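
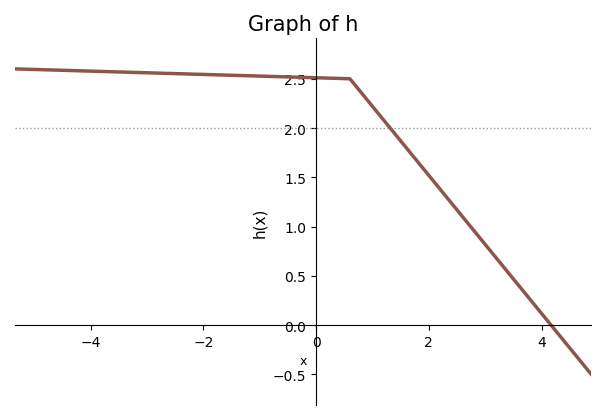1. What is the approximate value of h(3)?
0.8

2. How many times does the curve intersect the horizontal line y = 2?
1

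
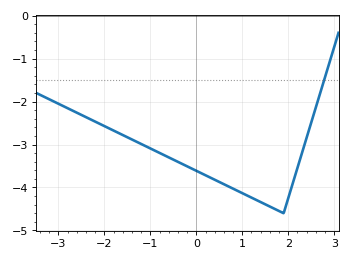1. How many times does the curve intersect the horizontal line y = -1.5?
1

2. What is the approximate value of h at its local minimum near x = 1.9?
-4.6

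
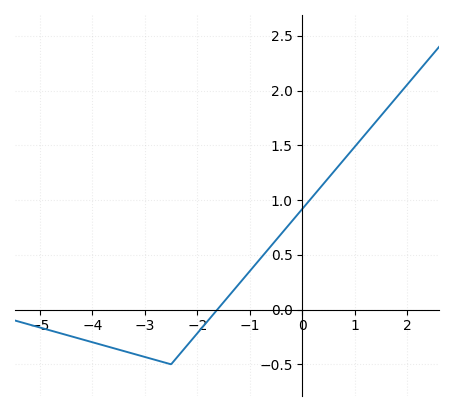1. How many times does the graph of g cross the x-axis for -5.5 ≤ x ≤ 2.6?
1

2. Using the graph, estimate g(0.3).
1.09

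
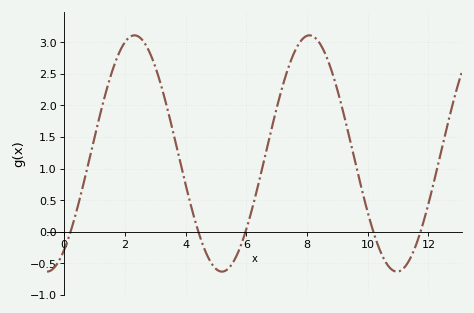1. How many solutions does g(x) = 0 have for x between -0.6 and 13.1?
5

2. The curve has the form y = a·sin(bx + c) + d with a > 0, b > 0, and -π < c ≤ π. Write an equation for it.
y = 1.87sin(1.1x - 0.95) + 1.24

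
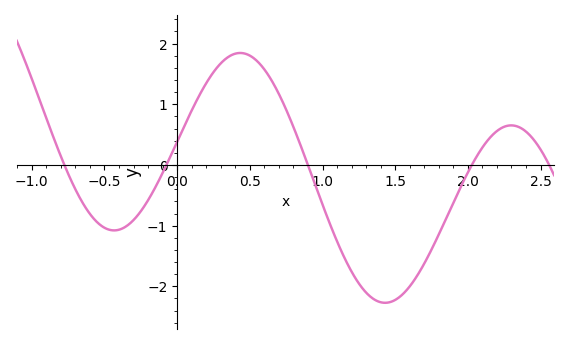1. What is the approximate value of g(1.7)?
-1.6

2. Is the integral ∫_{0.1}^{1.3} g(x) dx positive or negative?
positive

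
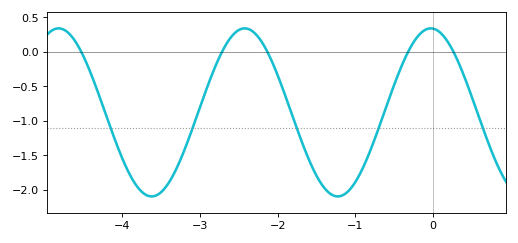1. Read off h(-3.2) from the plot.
-1.4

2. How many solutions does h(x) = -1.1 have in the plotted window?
5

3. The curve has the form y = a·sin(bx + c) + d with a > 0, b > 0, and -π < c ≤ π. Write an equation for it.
y = 1.22sin(2.6x + 1.6) - 0.88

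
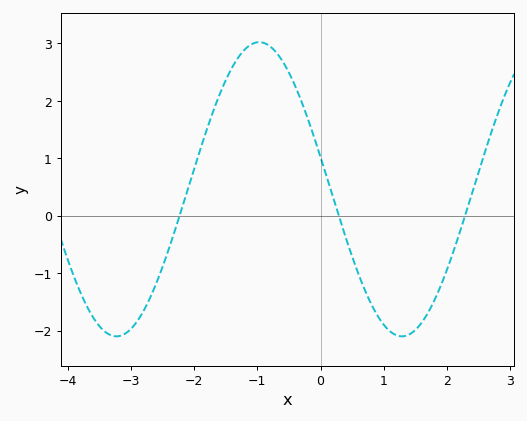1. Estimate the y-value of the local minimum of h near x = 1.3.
-2.1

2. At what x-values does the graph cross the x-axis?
-2.23, 0.289, 2.29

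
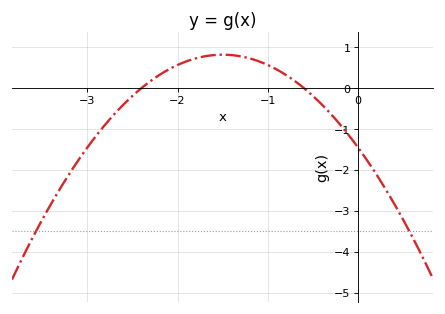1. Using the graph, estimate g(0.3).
-2.5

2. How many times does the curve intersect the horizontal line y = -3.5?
2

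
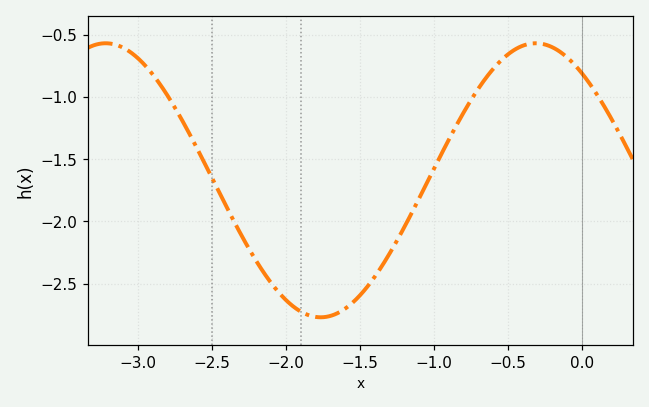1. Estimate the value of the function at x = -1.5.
-2.6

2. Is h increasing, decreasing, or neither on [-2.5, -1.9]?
decreasing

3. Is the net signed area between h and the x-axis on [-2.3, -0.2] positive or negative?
negative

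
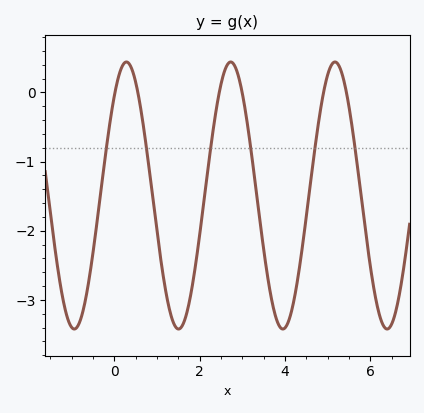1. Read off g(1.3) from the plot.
-3.2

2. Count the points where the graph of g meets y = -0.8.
6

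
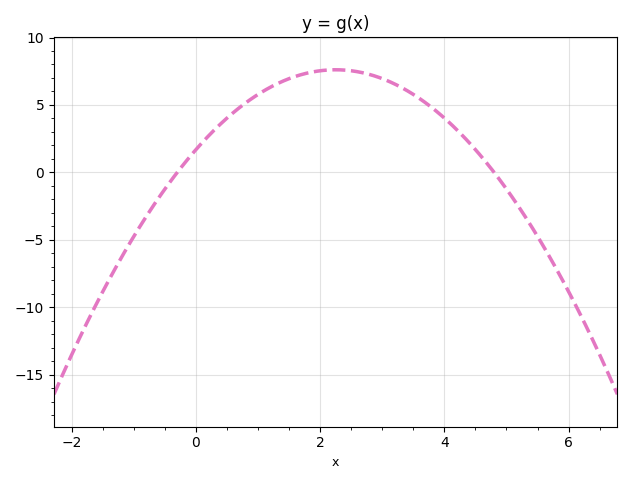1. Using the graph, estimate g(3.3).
6.32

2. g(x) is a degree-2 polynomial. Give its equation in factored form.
y = -1.17(x + 0.3)(x - 4.8)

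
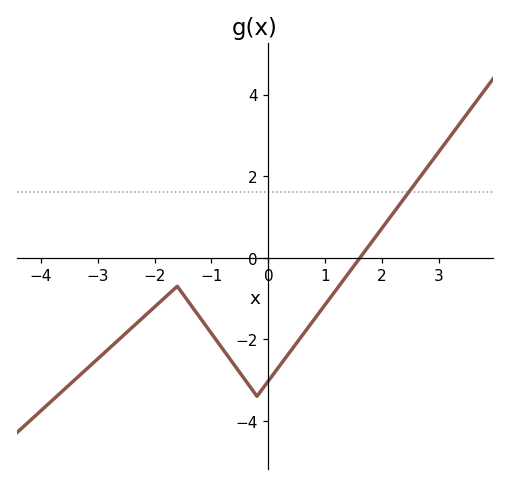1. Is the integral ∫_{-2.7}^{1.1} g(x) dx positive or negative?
negative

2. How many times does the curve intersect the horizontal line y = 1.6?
1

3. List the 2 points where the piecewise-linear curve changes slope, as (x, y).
(-1.6, -0.7); (-0.2, -3.4)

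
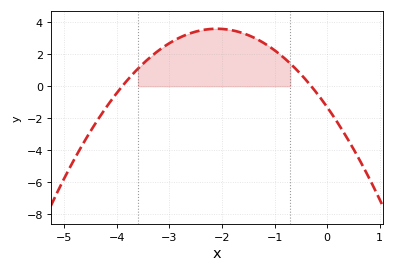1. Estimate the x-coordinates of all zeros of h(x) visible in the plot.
-3.9, -0.3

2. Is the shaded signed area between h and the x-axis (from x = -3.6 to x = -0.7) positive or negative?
positive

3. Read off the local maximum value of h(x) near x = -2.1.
3.6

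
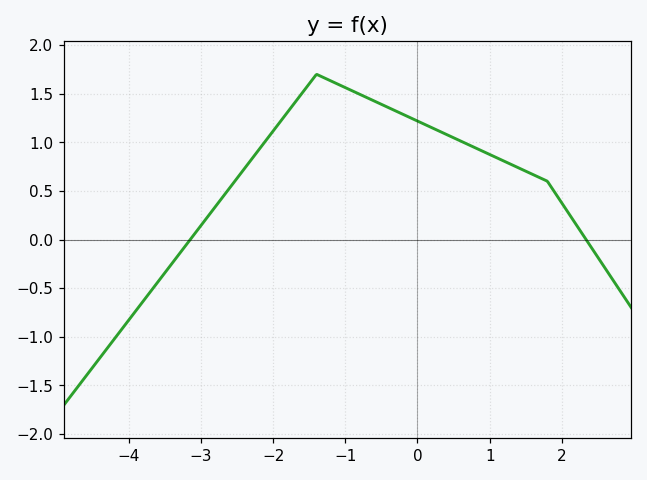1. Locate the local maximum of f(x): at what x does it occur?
-1.4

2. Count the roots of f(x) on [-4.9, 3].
2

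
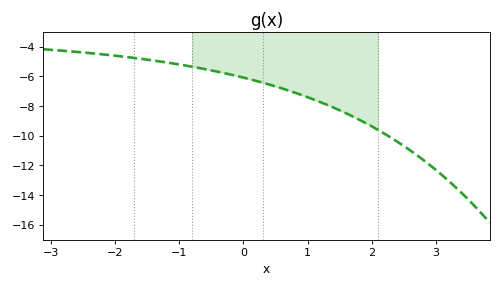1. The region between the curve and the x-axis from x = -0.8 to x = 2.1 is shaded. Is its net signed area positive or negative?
negative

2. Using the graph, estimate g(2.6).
-11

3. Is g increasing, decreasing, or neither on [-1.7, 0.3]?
decreasing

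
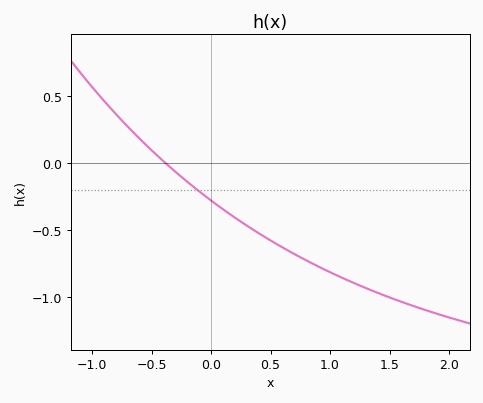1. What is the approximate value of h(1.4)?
-0.95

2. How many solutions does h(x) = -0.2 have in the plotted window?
1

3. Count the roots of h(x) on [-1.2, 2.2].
1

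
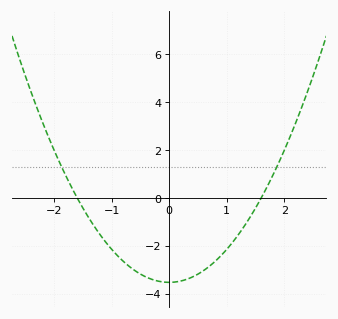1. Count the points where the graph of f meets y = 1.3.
2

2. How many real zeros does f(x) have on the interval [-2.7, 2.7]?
2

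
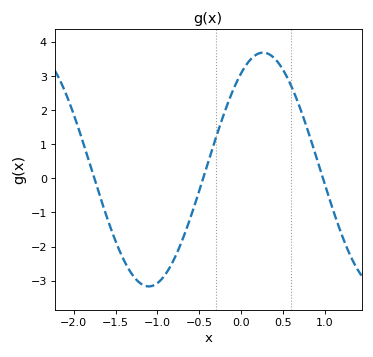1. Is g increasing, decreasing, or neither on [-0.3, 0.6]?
neither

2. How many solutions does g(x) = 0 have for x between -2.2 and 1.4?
3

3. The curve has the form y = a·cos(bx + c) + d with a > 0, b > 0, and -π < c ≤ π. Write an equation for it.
y = 3.43cos(2.3x - 0.602) + 0.26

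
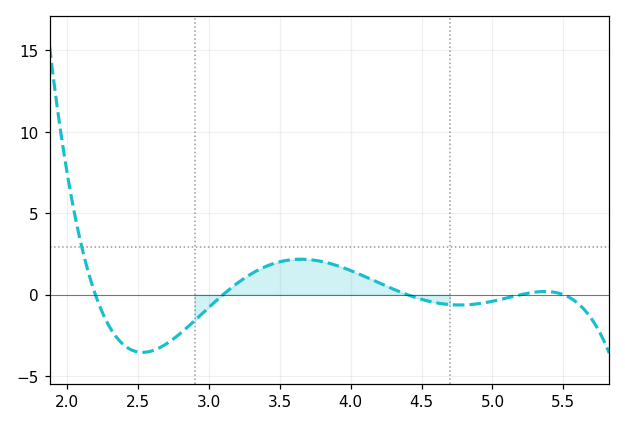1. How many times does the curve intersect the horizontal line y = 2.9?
1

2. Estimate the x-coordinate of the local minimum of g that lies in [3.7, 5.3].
4.8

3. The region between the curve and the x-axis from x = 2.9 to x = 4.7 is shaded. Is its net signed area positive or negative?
positive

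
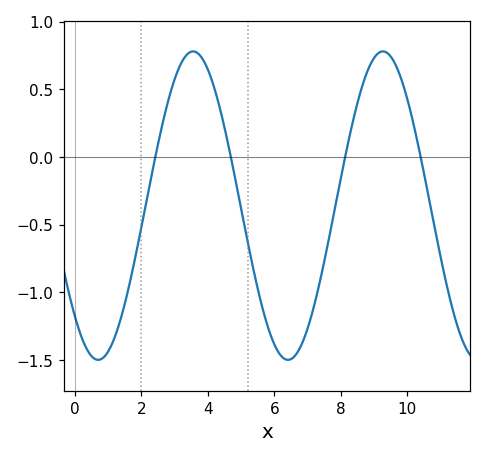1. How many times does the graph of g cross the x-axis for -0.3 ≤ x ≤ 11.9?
4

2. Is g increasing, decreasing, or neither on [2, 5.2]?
neither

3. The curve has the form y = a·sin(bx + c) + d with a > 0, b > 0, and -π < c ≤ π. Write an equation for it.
y = 1.14sin(1.1x - 2.3) - 0.36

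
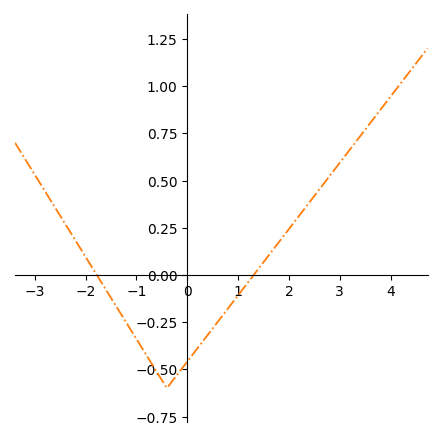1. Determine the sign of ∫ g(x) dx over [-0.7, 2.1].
negative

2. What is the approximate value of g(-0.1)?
-0.495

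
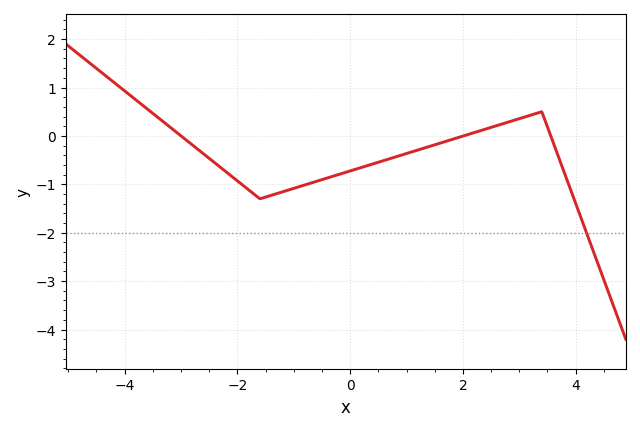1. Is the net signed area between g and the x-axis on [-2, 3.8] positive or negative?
negative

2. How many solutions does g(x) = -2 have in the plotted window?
1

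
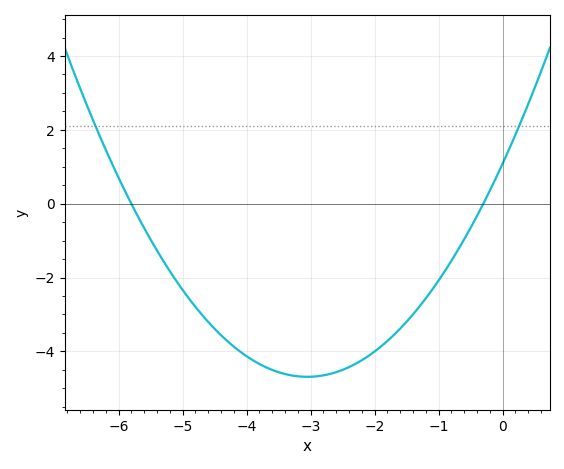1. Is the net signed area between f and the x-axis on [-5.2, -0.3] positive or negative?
negative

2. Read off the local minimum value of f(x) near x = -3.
-4.69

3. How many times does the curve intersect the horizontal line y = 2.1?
2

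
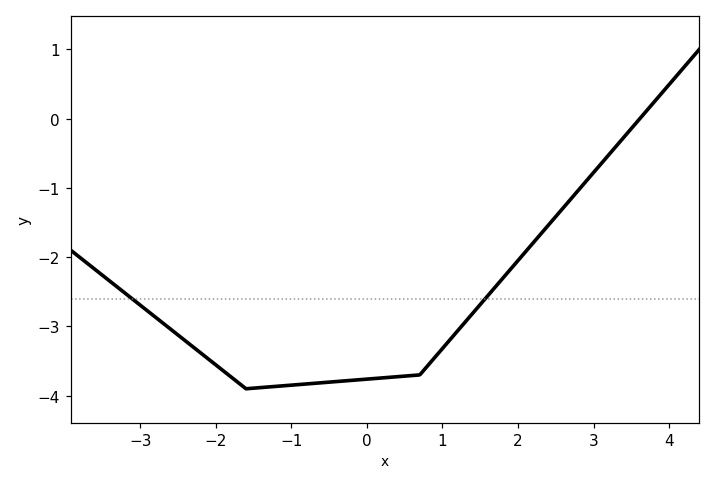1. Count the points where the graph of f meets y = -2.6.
2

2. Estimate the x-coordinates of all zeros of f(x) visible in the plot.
3.61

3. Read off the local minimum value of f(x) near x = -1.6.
-3.9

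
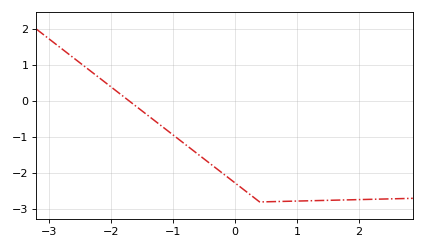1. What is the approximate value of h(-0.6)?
-1.5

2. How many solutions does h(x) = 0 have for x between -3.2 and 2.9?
1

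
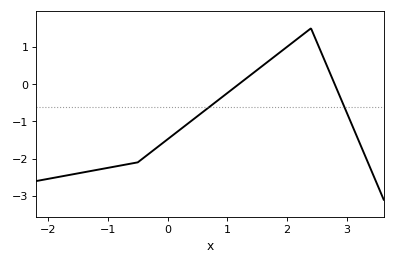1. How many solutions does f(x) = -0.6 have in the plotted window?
2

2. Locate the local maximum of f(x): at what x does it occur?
2.4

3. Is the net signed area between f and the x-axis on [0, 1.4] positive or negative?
negative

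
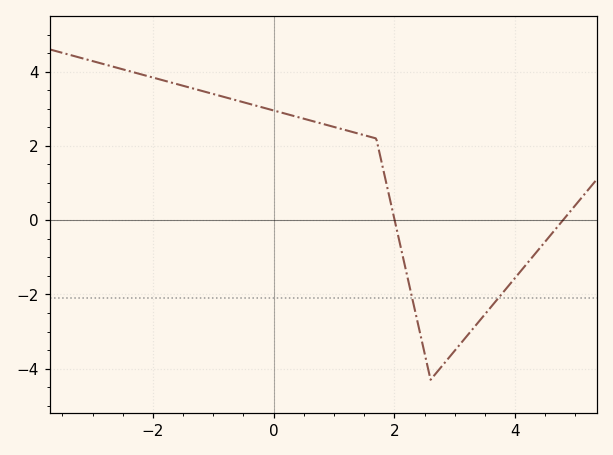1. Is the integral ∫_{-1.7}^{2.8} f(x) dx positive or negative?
positive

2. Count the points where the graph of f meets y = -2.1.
2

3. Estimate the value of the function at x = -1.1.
3.4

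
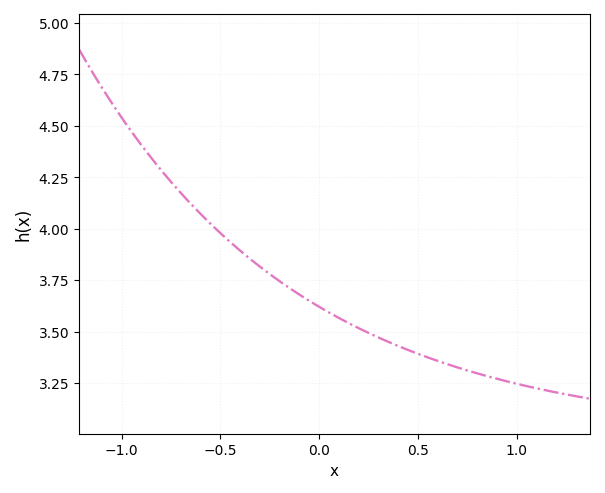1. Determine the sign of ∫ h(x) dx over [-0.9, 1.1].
positive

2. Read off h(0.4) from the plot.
3.43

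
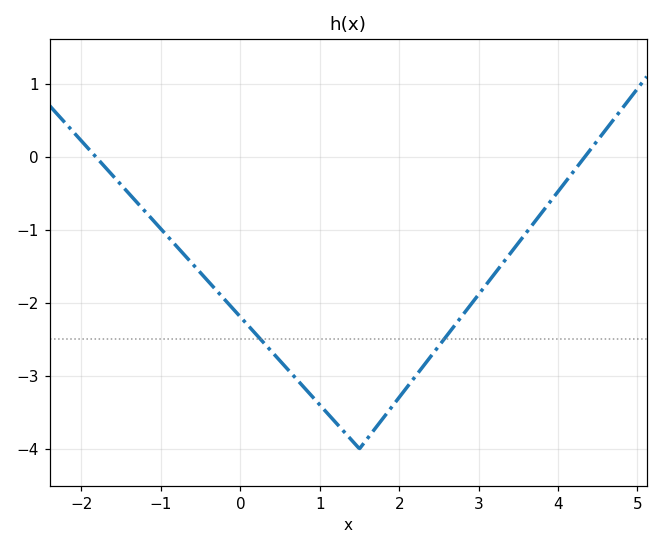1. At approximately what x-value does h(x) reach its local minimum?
1.6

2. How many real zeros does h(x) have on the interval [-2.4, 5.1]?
2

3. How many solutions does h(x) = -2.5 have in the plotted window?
2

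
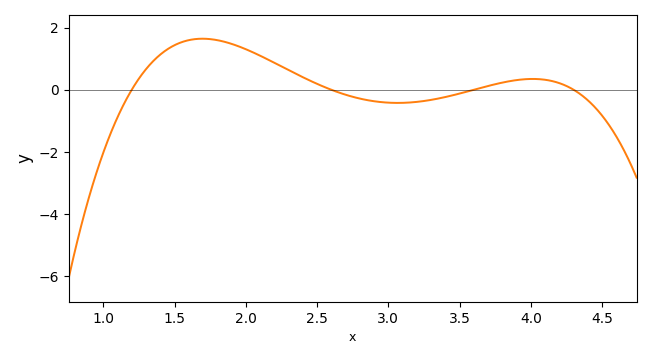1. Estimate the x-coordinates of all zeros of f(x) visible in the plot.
1.2, 2.6, 3.6, 4.3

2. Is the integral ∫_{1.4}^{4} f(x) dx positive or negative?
positive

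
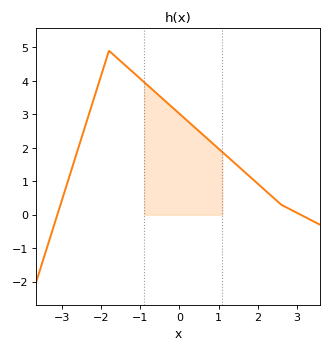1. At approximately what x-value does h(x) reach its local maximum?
-1.8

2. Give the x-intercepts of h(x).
-3.1, 3.1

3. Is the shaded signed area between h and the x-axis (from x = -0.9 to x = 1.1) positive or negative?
positive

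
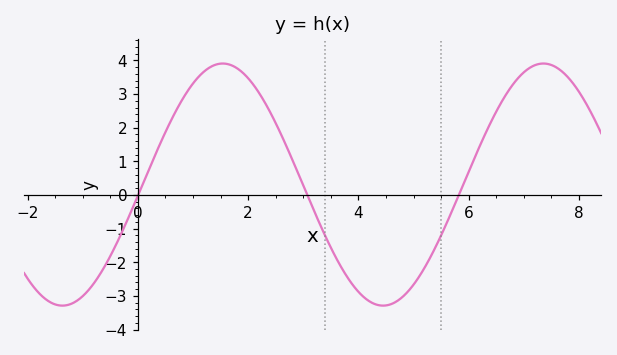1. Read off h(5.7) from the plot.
-0.5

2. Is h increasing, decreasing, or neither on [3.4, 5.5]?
neither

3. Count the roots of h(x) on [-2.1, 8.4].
3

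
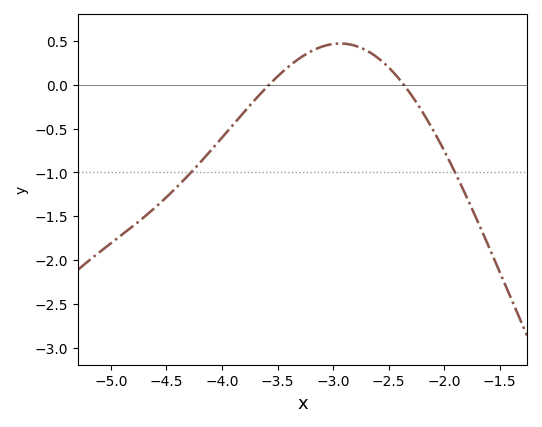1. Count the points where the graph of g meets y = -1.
2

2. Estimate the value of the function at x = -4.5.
-1.28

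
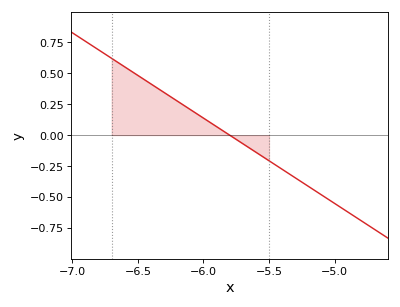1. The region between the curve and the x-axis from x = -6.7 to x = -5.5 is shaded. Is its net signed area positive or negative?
positive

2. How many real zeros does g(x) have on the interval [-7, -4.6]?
1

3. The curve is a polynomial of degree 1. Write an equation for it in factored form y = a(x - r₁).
y = -0.69(x + 5.8)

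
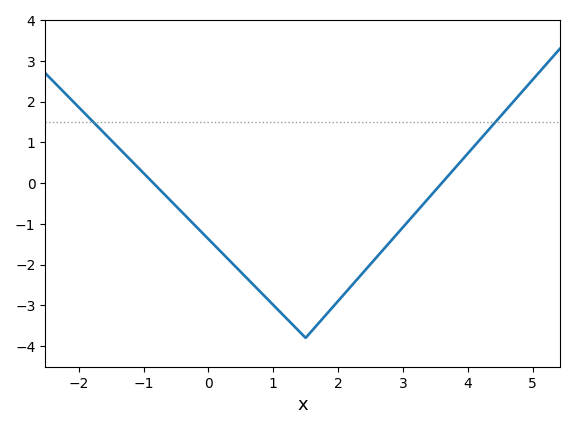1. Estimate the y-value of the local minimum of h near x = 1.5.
-3.8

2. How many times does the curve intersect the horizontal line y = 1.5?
2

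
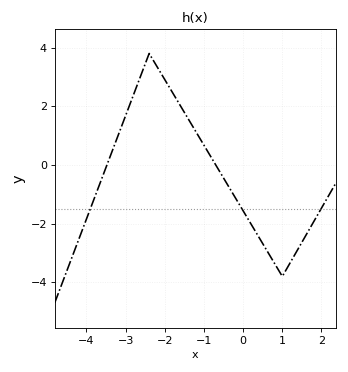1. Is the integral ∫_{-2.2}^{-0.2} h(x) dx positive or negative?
positive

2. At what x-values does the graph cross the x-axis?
-3.5, -0.7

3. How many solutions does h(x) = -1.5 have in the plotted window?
3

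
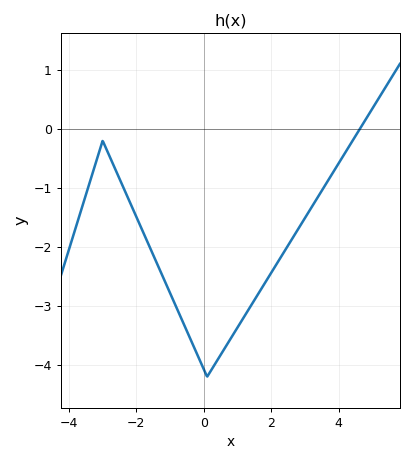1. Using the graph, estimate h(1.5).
-2.9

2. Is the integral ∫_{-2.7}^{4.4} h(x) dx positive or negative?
negative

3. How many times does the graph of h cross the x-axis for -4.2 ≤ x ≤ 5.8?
1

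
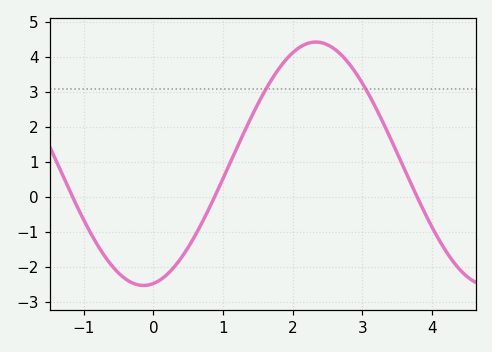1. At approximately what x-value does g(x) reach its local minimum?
-0.14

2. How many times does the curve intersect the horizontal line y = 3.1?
2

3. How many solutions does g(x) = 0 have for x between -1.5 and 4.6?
3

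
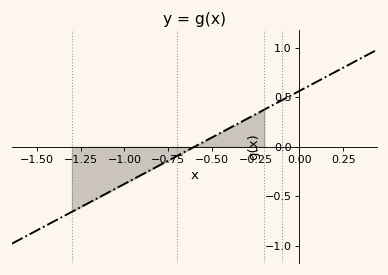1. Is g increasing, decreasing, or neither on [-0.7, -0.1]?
increasing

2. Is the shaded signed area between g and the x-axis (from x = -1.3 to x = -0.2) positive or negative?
negative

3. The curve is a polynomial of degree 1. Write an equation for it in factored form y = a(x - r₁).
y = 0.94(x + 0.6)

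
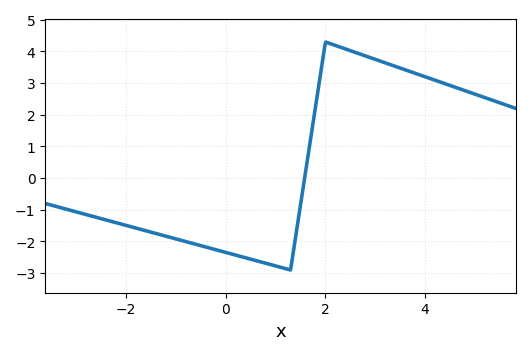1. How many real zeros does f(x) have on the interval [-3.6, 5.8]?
1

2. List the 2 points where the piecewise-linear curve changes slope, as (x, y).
(1.3, -2.9); (2, 4.3)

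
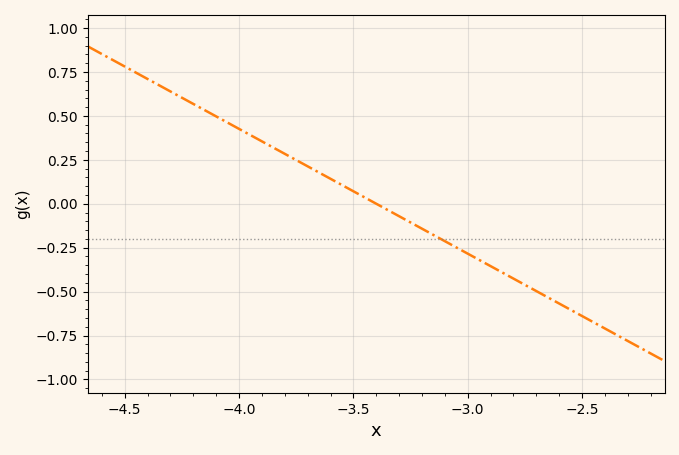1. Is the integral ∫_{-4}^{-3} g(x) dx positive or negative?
positive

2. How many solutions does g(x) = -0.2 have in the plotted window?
1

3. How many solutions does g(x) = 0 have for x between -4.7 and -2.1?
1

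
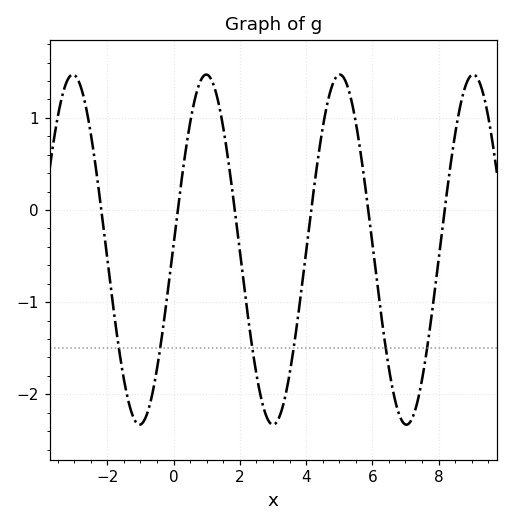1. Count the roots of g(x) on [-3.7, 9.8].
6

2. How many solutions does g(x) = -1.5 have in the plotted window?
6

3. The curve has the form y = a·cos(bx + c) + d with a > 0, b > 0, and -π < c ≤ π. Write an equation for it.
y = 1.9cos(1.56x - 1.54) - 0.43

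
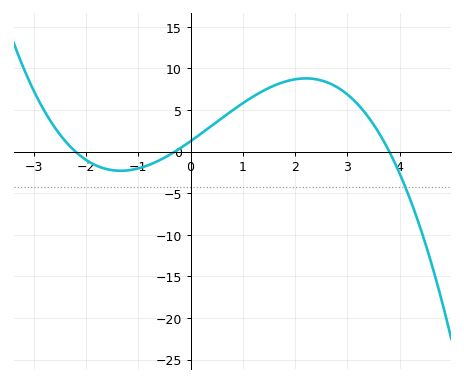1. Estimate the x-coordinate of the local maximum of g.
2.2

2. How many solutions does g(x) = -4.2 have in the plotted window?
1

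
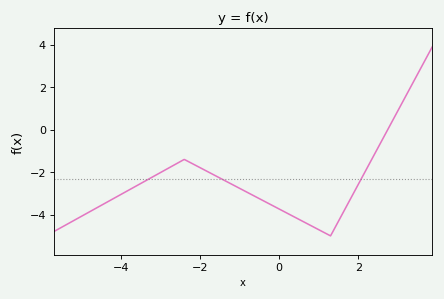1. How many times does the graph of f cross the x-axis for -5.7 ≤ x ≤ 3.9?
1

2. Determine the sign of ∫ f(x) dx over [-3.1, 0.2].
negative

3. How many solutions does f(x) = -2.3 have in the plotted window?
3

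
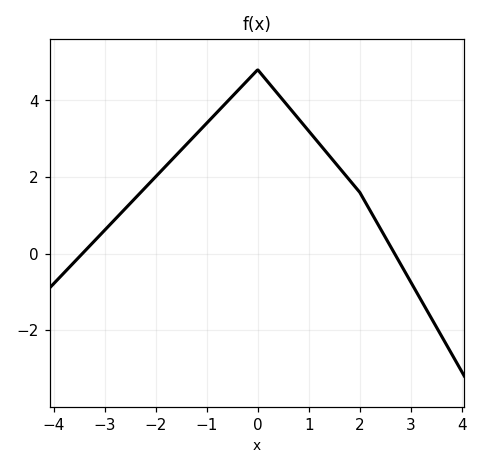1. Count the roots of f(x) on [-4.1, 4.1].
2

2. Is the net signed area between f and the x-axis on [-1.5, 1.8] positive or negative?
positive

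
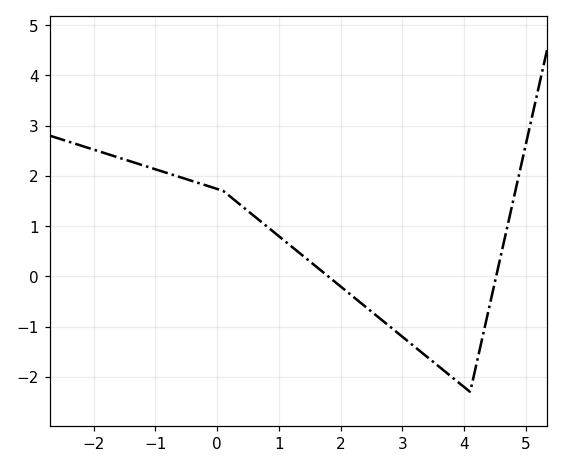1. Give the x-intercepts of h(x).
1.8, 4.6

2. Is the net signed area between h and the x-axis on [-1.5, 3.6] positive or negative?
positive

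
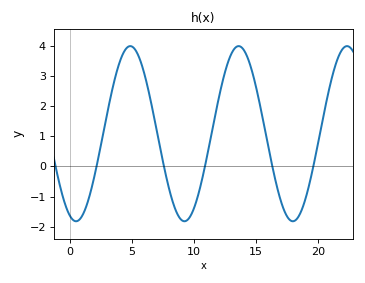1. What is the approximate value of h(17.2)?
-1.4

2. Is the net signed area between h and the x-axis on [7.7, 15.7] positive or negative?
positive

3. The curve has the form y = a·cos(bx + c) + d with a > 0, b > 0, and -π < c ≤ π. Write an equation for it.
y = 2.9cos(0.72x + 2.8) + 1.08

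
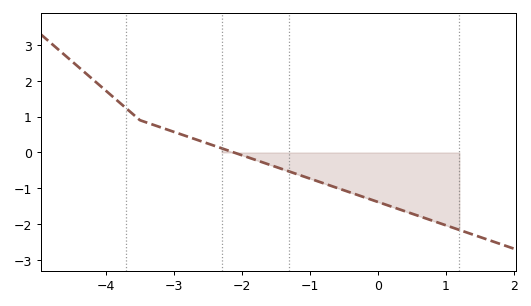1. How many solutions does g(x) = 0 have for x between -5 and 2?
1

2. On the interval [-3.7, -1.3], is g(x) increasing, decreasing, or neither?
decreasing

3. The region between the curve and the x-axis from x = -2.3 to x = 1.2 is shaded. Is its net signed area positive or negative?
negative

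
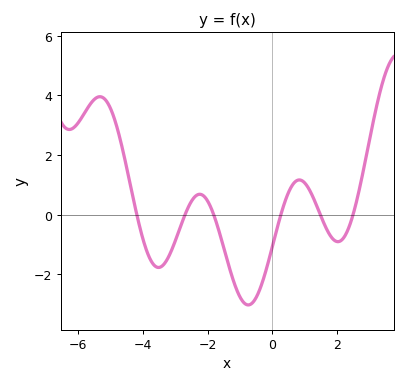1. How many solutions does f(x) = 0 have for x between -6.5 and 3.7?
6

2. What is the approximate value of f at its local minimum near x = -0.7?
-3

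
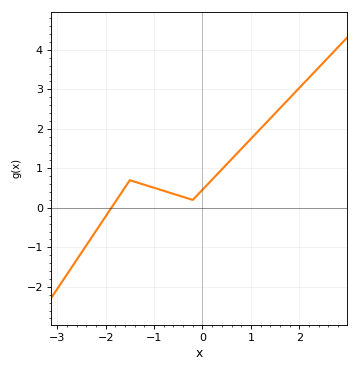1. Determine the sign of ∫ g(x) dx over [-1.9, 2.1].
positive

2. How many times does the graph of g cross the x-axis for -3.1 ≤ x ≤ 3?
1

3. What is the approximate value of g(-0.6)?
0.354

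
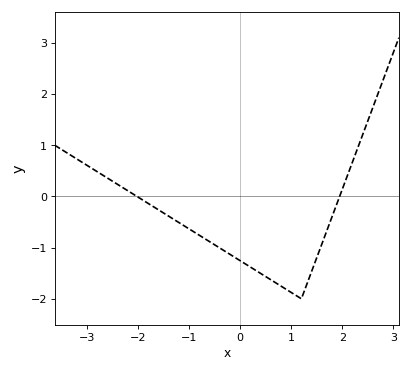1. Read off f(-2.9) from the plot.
0.55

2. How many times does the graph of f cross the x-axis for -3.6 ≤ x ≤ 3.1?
2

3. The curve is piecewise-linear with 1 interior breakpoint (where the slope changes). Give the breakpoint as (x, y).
(1.2, -2)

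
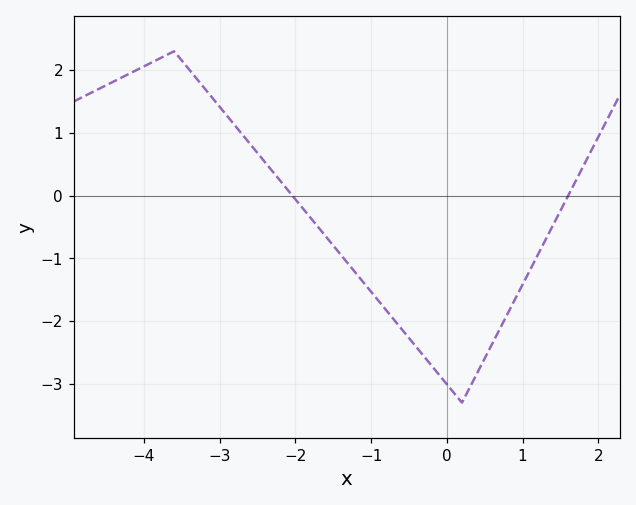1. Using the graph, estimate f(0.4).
-2.8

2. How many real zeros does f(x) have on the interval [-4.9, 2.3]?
2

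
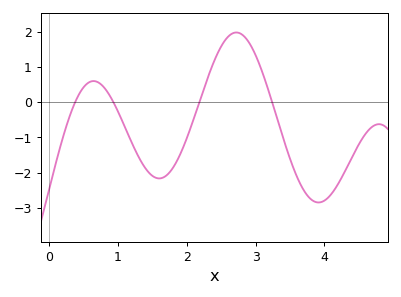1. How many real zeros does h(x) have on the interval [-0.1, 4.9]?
4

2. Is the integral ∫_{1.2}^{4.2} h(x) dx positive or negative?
negative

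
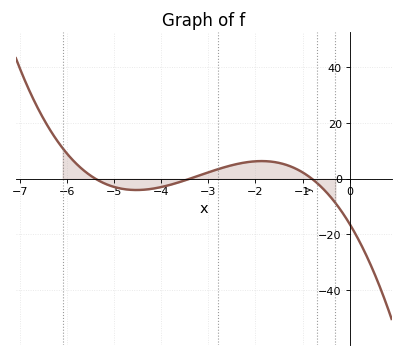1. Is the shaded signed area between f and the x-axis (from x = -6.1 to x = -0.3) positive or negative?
positive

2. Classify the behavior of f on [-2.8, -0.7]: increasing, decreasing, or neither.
neither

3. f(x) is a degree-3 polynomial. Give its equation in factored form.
y = -1.1(x + 5.4)(x + 3.4)(x + 0.8)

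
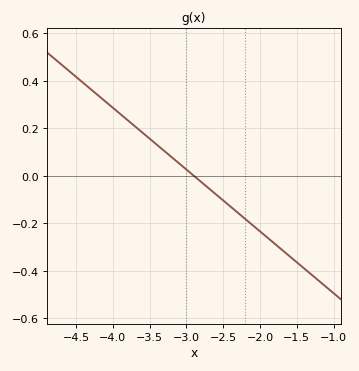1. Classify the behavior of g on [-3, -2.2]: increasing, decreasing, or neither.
decreasing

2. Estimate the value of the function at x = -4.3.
0.36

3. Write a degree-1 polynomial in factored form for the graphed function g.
y = -0.26(x + 2.9)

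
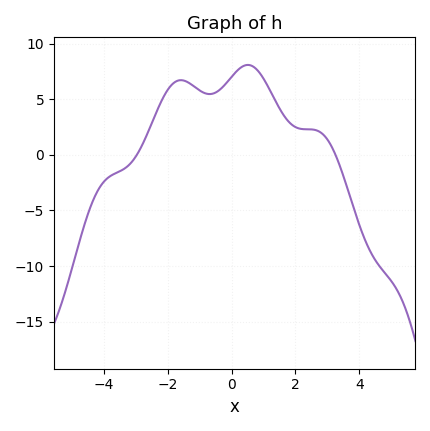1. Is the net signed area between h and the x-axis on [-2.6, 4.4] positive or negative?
positive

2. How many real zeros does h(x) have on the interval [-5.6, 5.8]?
2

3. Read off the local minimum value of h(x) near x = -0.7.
5.47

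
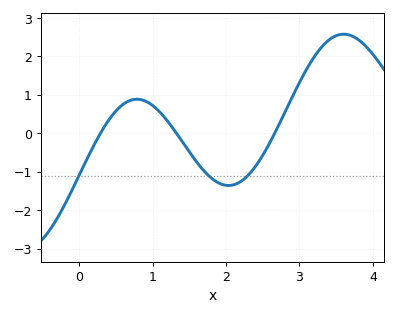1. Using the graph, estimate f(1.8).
-1.16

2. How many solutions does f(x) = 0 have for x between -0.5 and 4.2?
3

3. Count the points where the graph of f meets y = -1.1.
3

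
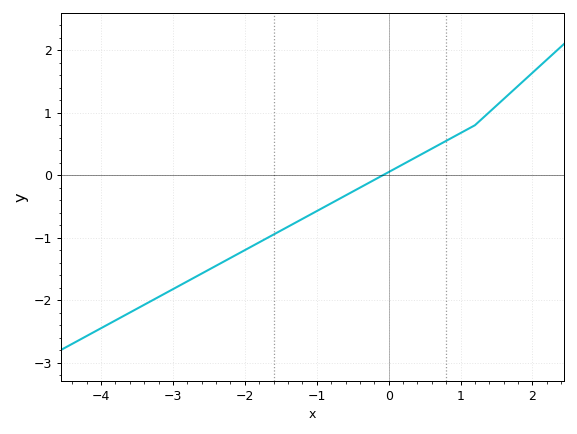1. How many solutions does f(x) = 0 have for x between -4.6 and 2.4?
1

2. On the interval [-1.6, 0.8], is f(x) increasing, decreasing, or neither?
increasing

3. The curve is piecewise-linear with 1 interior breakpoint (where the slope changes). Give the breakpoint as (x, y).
(1.2, 0.8)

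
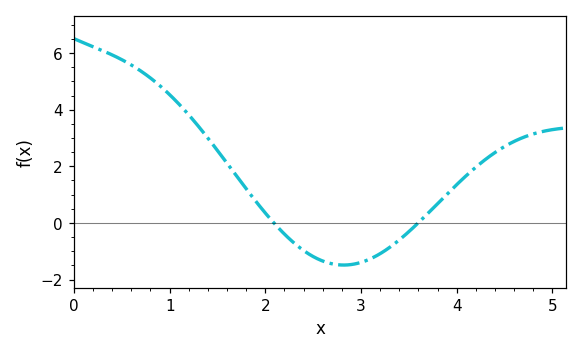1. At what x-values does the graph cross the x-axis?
2.1, 3.6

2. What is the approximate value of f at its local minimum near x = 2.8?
-1.4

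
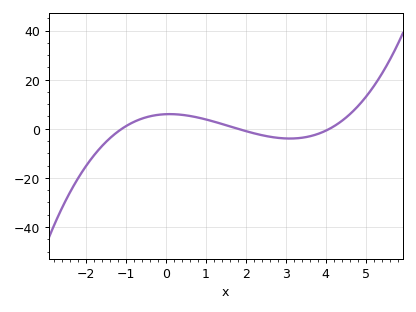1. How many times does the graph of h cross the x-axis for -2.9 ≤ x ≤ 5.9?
3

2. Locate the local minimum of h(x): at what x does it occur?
3.11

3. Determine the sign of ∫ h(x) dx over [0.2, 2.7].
positive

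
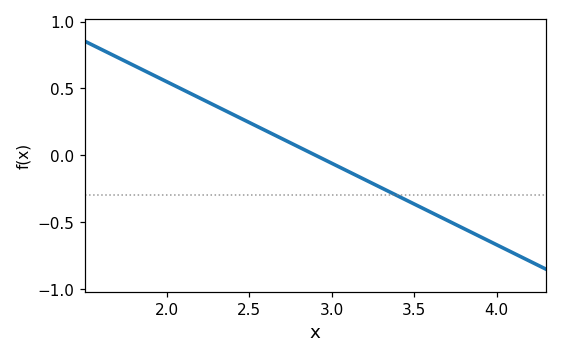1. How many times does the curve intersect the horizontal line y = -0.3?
1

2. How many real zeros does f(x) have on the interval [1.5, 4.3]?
1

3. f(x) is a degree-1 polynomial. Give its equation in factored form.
y = -0.61(x - 2.9)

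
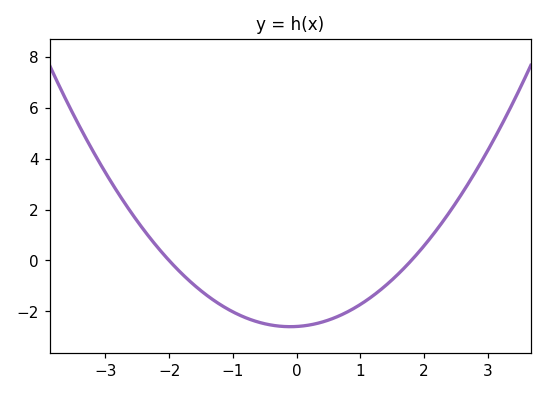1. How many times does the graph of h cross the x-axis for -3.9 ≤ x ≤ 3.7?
2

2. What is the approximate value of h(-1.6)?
-0.979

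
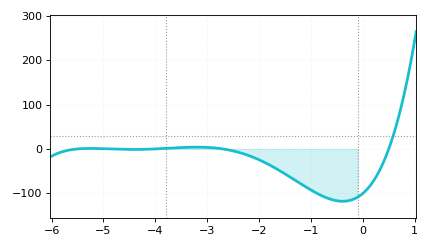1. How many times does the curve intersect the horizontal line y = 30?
1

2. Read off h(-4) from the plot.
0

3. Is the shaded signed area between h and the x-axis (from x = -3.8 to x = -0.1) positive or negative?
negative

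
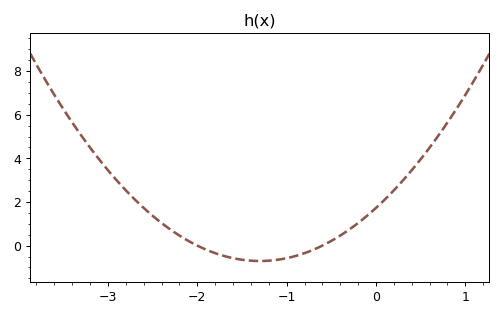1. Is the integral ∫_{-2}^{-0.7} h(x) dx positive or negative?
negative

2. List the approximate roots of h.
-2, -0.6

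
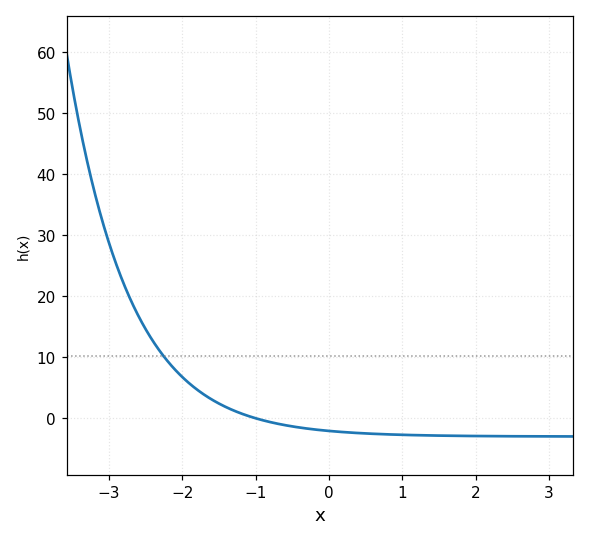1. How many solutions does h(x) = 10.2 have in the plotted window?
1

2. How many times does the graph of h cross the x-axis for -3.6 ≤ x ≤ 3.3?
1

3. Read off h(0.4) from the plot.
-2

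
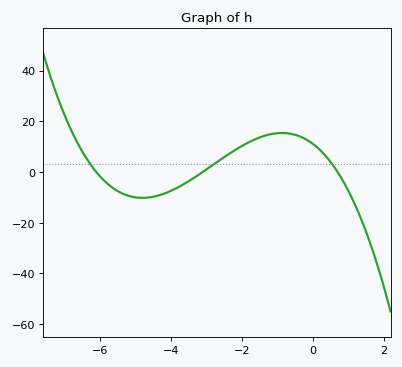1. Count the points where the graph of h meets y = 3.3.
3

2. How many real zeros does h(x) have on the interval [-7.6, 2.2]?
3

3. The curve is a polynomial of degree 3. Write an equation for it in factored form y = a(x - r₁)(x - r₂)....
y = -0.84(x + 6.1)(x + 3.1)(x - 0.7)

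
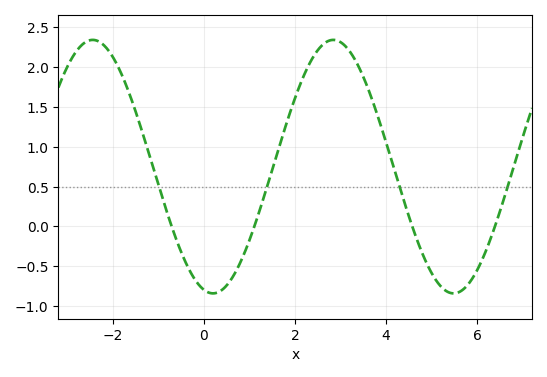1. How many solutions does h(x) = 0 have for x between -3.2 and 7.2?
4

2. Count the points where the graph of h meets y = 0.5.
4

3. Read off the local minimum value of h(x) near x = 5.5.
-0.85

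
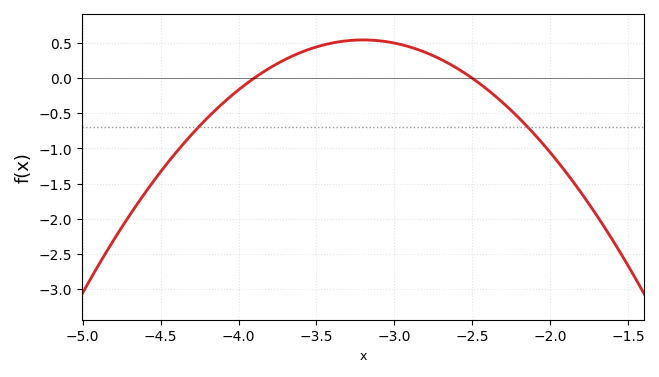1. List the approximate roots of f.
-3.9, -2.5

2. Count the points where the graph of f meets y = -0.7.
2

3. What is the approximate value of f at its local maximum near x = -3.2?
0.544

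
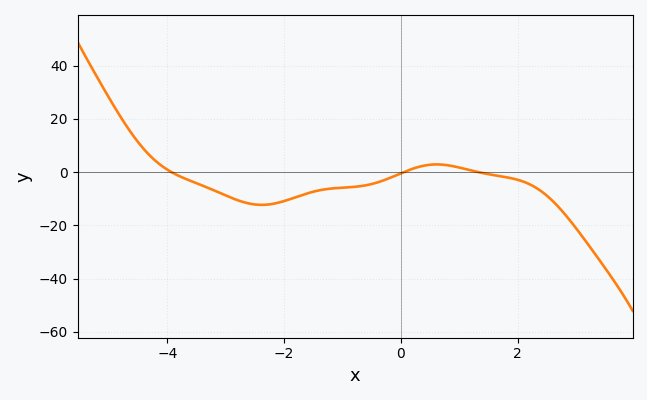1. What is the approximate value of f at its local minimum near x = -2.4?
-12.3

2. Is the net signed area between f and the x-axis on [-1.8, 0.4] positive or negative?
negative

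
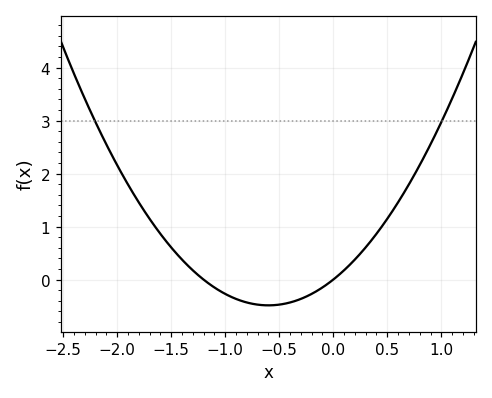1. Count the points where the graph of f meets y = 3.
2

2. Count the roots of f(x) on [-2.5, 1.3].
2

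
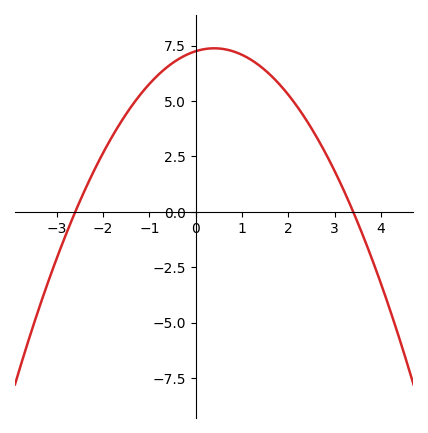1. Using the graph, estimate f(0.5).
7.37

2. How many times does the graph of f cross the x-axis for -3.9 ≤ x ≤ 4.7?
2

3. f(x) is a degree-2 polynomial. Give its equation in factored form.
y = -0.82(x + 2.6)(x - 3.4)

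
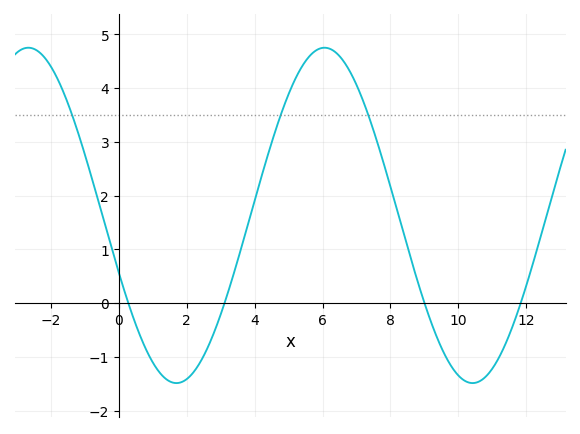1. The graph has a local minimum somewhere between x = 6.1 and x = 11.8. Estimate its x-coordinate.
10.4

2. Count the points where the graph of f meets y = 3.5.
3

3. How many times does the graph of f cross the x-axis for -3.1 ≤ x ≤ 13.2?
4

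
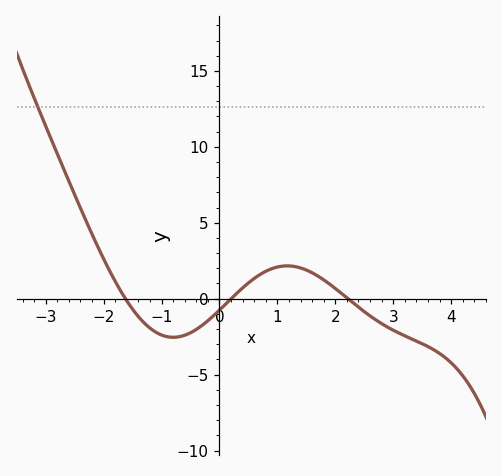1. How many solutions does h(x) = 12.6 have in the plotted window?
1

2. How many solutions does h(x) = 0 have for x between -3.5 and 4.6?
3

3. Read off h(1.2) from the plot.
2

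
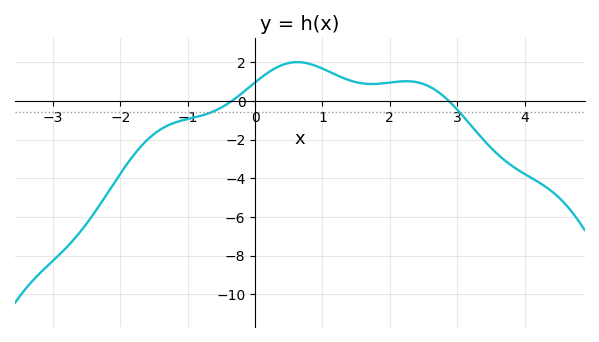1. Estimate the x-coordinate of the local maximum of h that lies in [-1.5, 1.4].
0.6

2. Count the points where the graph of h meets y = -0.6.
2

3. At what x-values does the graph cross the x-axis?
-0.4, 2.8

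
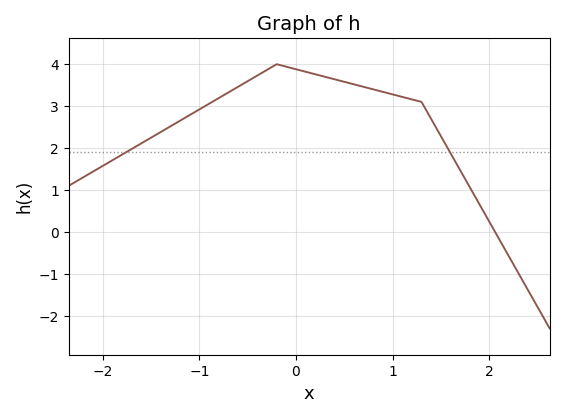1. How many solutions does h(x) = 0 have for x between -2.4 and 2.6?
1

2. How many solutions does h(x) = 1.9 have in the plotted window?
2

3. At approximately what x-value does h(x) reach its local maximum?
-0.199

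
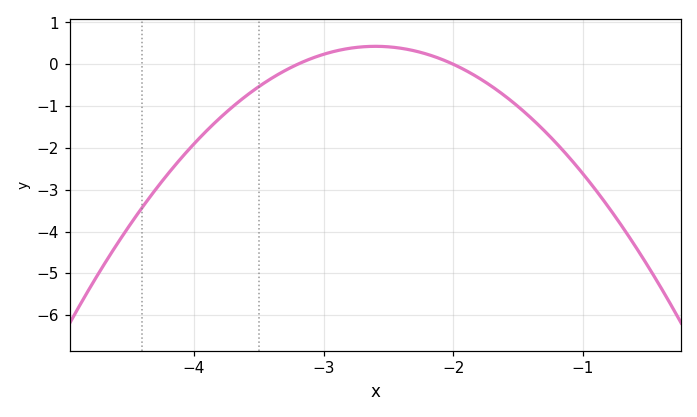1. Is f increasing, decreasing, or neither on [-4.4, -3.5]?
increasing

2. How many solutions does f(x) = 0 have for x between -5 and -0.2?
2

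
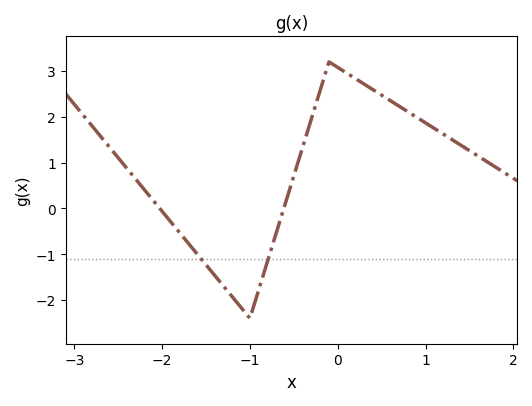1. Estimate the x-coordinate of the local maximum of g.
-0.1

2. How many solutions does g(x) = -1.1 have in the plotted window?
2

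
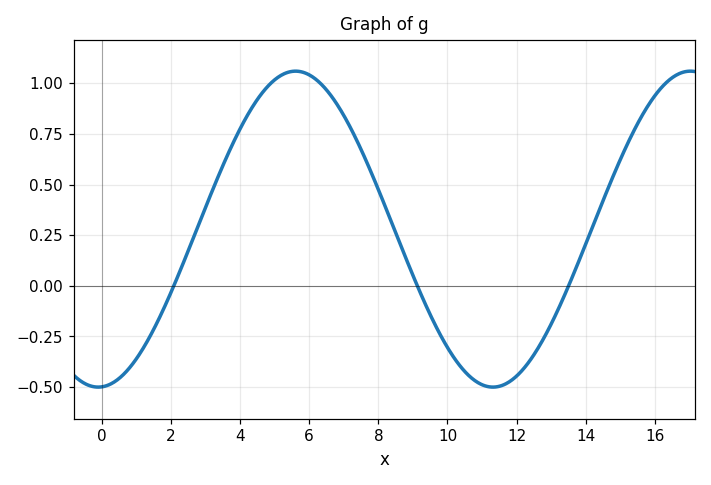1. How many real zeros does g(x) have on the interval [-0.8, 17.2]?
3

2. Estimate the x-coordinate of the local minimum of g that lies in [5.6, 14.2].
11.3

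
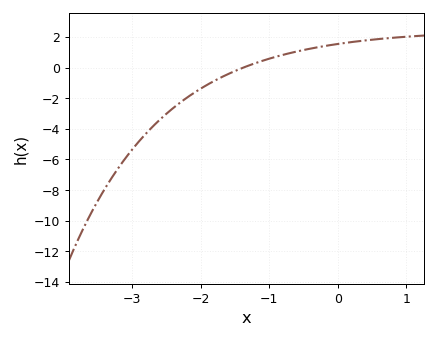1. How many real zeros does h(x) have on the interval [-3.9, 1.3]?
1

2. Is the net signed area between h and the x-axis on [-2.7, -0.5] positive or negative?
negative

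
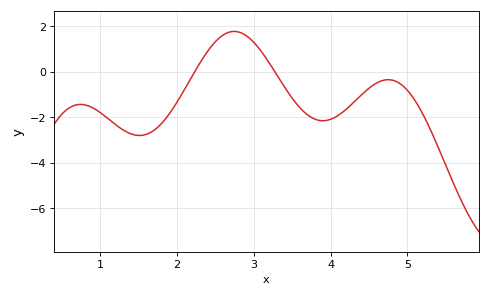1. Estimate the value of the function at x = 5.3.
-2.6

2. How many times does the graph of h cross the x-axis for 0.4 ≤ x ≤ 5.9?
2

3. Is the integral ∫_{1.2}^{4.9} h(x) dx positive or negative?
negative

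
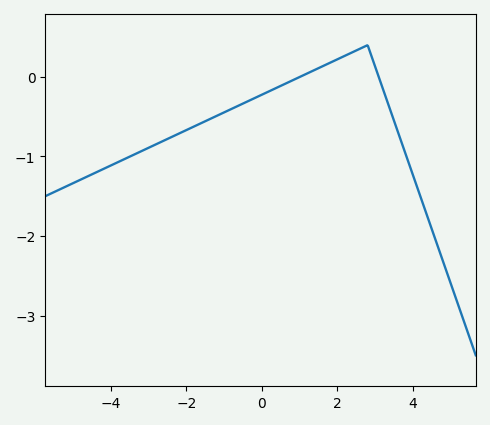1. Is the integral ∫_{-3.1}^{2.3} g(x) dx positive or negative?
negative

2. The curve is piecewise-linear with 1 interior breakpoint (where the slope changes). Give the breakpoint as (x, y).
(2.8, 0.4)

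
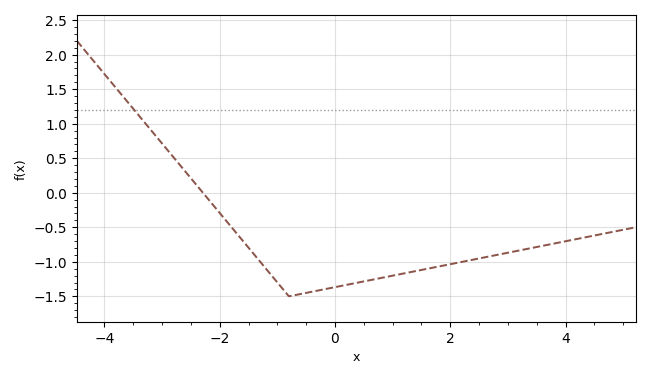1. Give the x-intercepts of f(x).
-2.29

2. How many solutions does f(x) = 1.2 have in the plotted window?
1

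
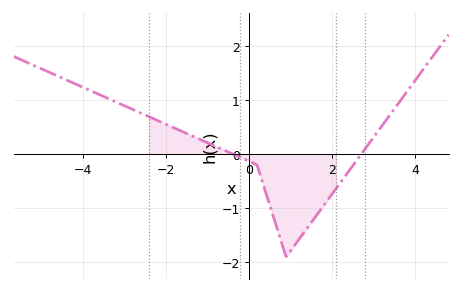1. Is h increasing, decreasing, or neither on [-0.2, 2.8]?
neither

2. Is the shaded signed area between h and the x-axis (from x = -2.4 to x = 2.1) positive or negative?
negative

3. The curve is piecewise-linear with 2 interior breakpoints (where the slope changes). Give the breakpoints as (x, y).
(0.2, -0.2); (0.9, -1.9)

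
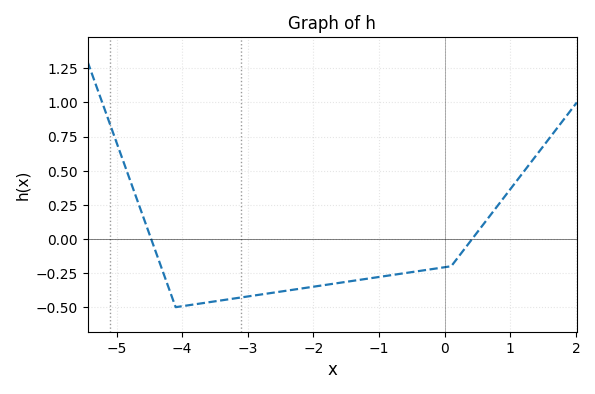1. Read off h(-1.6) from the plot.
-0.3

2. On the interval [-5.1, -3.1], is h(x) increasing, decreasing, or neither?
neither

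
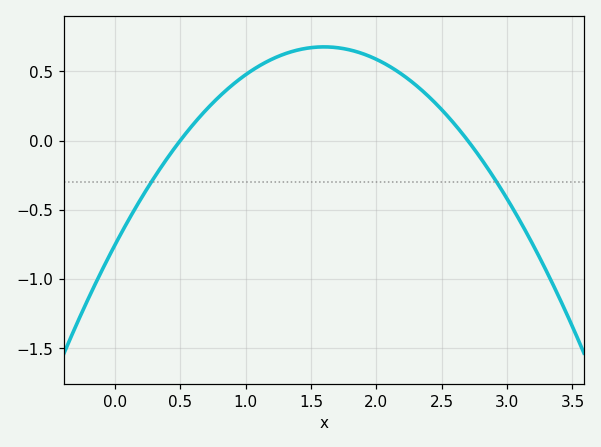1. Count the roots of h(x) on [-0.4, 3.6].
2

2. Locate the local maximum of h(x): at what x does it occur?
1.6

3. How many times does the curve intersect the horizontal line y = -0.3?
2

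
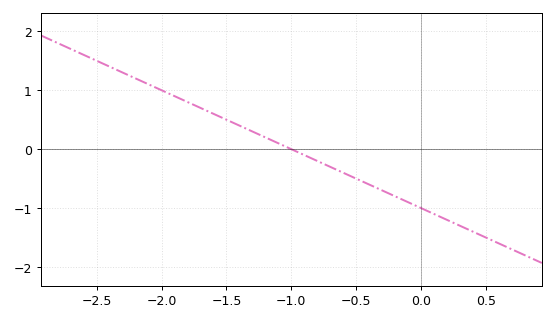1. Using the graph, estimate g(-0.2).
-0.8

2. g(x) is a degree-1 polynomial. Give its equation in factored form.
y = -1(x + 1)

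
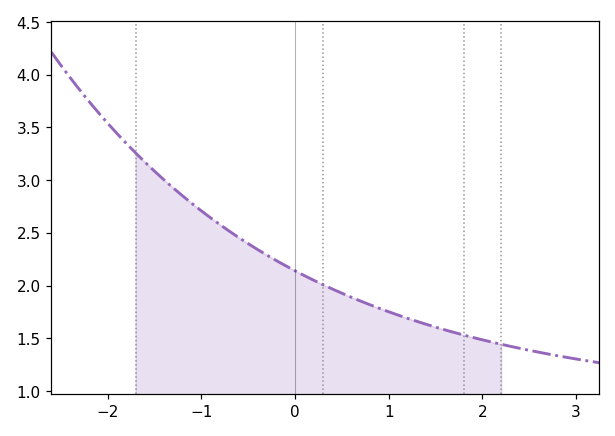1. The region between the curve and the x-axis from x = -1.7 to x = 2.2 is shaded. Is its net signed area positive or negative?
positive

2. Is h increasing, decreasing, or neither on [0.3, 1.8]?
decreasing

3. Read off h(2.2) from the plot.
1.45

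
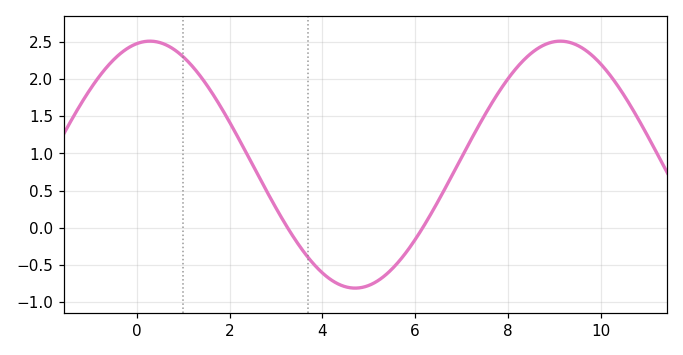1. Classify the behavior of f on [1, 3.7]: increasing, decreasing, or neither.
decreasing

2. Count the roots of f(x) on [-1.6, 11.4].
2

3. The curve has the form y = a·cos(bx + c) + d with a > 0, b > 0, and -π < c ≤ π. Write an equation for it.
y = 1.66cos(0.71x - 0.2) + 0.85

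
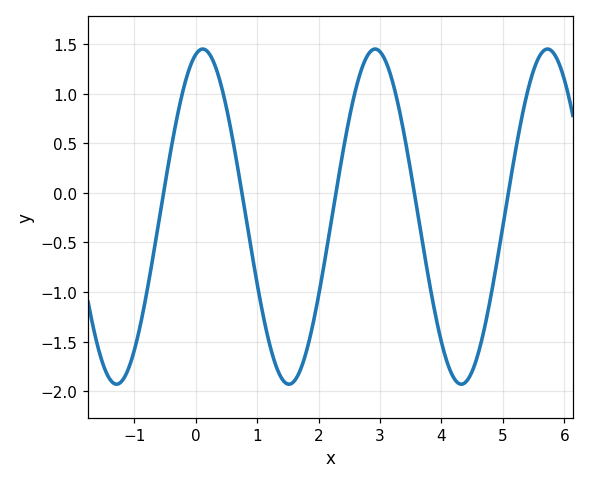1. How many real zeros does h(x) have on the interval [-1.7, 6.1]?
5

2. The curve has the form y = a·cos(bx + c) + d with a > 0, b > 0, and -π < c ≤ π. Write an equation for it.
y = 1.69cos(2.2x - 0.26) - 0.24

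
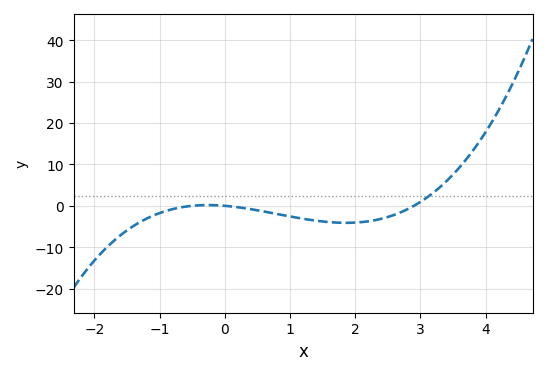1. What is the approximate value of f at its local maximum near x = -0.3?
0.177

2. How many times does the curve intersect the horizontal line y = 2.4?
1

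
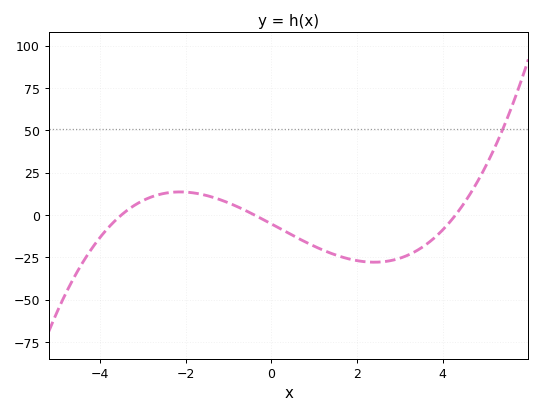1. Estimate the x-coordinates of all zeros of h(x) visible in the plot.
-3.5, -0.4, 4.3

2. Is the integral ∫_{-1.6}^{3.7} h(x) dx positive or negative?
negative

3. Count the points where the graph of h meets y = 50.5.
1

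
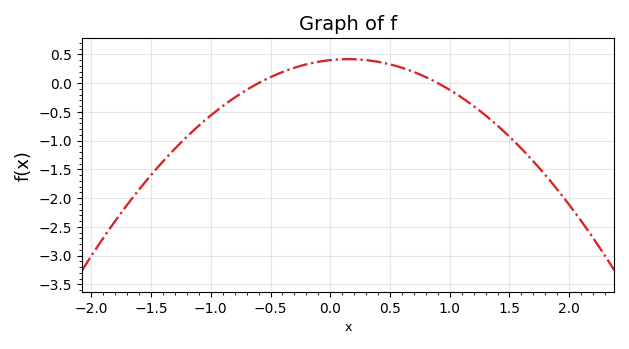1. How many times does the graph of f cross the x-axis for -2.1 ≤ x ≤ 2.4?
2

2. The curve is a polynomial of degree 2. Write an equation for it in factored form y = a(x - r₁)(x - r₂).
y = -0.74(x + 0.6)(x - 0.9)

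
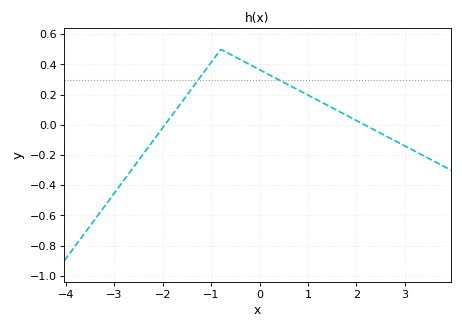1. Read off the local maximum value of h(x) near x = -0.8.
0.5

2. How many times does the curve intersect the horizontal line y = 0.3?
2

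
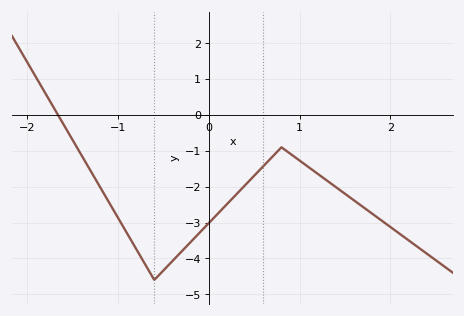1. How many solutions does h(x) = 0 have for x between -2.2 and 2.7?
1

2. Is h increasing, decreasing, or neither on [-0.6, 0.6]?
increasing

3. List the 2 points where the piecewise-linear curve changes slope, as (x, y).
(-0.6, -4.6); (0.8, -0.9)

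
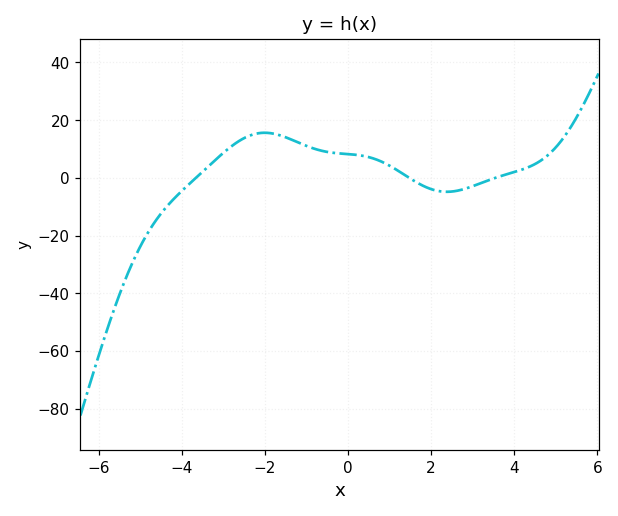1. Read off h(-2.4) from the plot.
14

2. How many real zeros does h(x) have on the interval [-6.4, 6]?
3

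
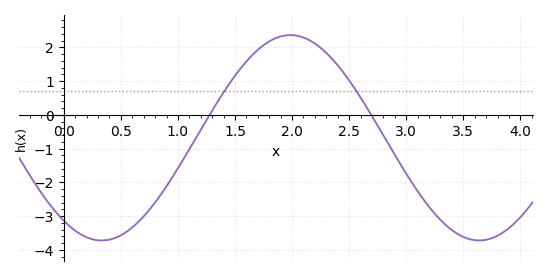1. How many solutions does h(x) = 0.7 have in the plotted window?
2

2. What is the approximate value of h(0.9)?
-2.1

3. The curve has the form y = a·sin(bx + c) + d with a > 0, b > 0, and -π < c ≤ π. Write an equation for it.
y = 3.04sin(1.9x - 2.2) - 0.68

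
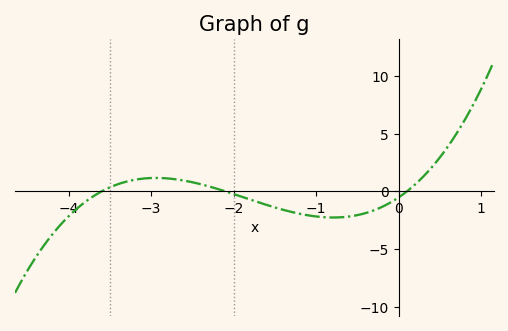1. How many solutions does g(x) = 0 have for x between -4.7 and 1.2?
3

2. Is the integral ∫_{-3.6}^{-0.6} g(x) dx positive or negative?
negative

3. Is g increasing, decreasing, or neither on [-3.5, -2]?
neither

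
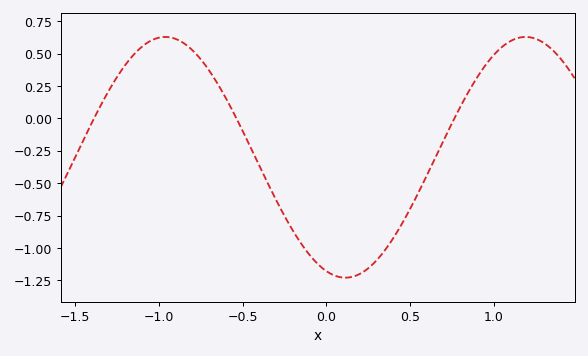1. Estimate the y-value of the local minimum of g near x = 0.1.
-1.23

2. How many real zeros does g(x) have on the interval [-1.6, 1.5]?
3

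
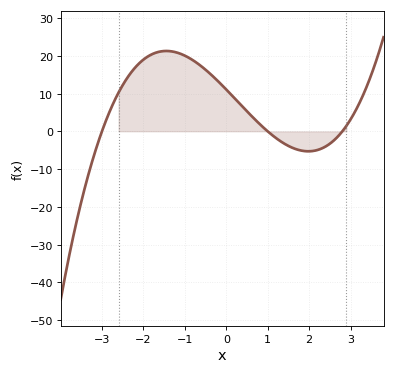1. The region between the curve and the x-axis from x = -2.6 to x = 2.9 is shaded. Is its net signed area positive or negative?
positive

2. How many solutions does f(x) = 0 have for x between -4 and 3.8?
3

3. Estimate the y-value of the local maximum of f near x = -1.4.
21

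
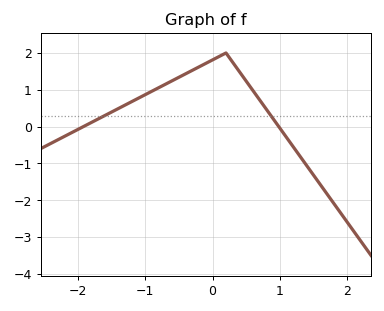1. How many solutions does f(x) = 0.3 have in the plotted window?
2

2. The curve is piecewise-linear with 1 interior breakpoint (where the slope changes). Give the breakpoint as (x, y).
(0.2, 2)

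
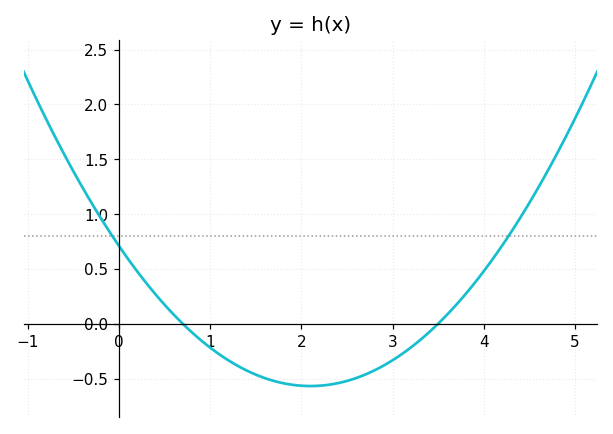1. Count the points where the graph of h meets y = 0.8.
2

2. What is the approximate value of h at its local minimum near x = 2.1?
-0.568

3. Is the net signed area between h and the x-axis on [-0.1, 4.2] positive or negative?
negative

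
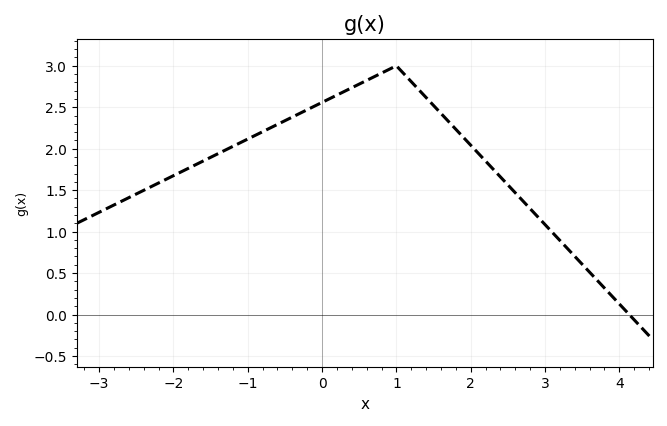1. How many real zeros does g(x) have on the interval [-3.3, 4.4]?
1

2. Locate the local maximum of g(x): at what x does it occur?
1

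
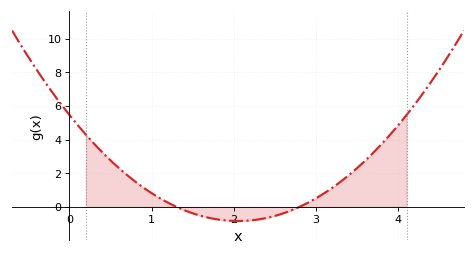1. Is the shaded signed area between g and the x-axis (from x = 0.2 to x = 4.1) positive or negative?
positive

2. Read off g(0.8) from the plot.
1.5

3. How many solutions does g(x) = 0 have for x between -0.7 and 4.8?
2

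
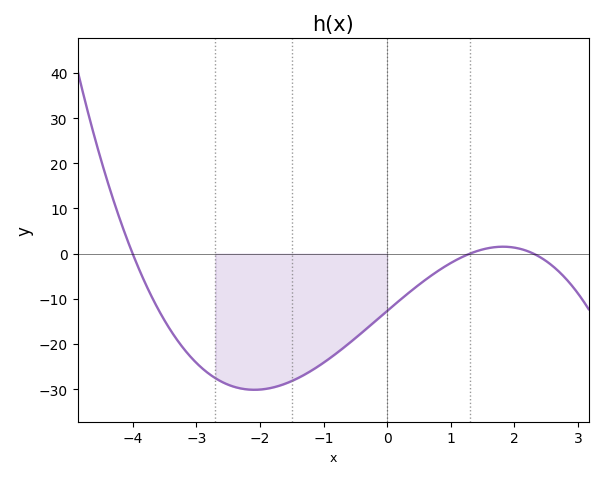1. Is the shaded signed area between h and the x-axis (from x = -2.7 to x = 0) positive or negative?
negative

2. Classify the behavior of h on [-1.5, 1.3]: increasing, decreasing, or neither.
increasing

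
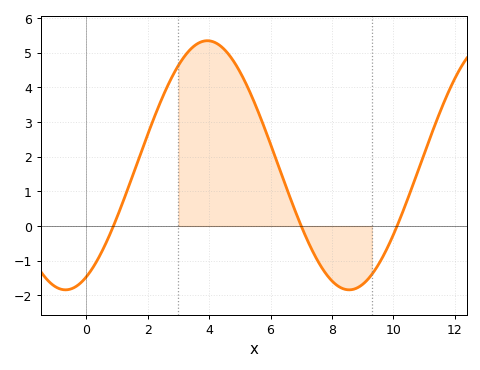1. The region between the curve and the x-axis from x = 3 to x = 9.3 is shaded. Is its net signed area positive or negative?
positive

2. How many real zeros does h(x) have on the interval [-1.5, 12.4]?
3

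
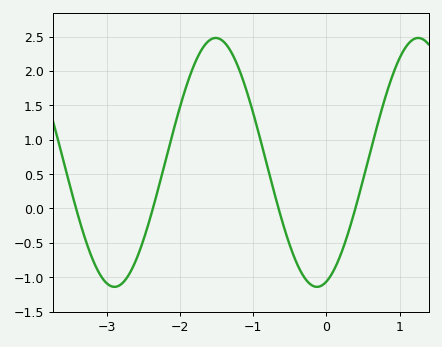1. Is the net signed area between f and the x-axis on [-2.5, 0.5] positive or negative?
positive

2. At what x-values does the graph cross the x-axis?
-3.42, -2.37, -0.653, 0.396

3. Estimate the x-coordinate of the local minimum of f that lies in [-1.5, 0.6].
-0.129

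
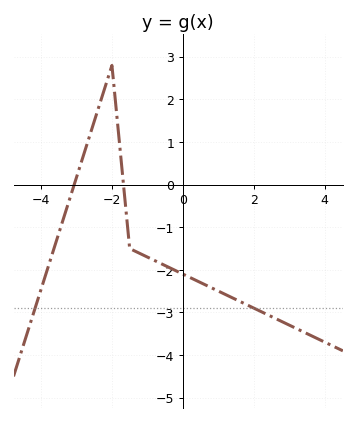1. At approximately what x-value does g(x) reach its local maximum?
-2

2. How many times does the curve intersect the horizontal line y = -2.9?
2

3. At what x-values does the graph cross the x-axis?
-3.07, -1.67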